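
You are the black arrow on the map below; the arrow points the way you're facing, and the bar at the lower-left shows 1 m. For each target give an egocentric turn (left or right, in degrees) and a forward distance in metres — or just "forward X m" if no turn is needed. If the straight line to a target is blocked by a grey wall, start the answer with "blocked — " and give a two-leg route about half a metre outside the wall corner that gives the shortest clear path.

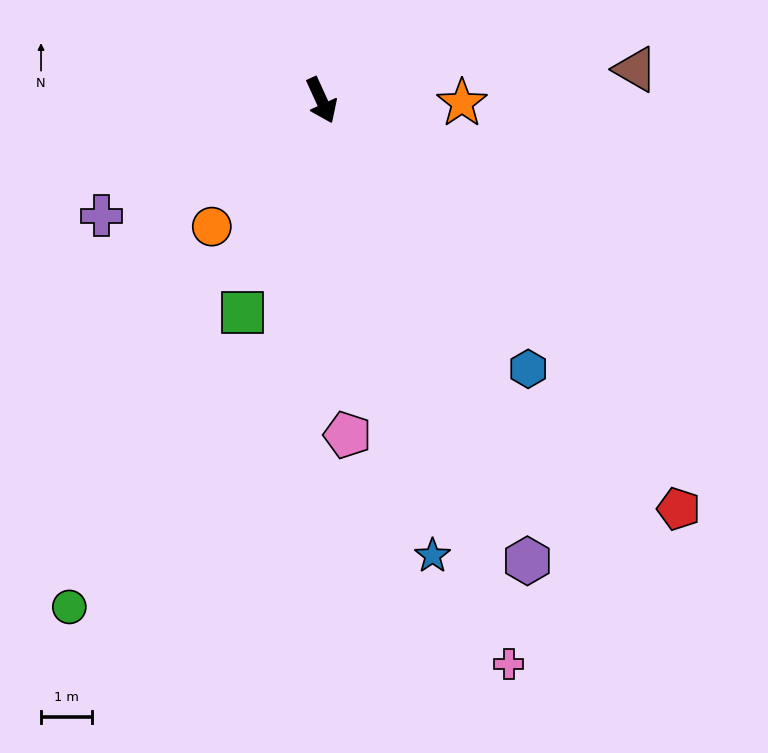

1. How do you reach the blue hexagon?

turn left 13°, forward 6.6 m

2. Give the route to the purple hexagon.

forward 9.8 m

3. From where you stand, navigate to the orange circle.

turn right 65°, forward 3.3 m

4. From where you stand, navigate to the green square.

turn right 45°, forward 4.4 m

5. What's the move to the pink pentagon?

turn right 20°, forward 6.5 m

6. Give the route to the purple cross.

turn right 87°, forward 4.8 m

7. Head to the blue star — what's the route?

turn right 11°, forward 9.1 m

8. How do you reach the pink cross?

turn right 6°, forward 11.6 m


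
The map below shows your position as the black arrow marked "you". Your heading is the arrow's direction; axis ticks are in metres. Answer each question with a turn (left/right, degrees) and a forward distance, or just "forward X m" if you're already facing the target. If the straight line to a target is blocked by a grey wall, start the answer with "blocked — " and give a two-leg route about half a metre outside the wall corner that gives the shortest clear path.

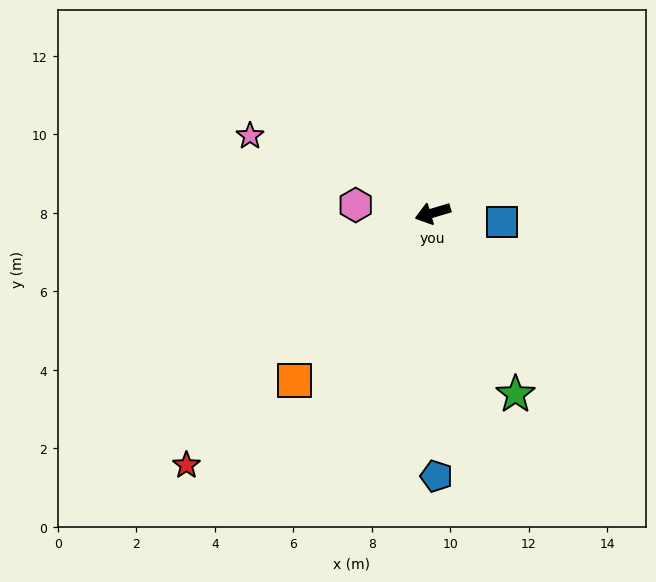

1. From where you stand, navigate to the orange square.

turn left 34°, forward 5.5 m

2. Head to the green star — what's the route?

turn left 98°, forward 5.1 m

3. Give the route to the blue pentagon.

turn left 74°, forward 6.7 m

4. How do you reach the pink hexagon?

turn right 23°, forward 2.0 m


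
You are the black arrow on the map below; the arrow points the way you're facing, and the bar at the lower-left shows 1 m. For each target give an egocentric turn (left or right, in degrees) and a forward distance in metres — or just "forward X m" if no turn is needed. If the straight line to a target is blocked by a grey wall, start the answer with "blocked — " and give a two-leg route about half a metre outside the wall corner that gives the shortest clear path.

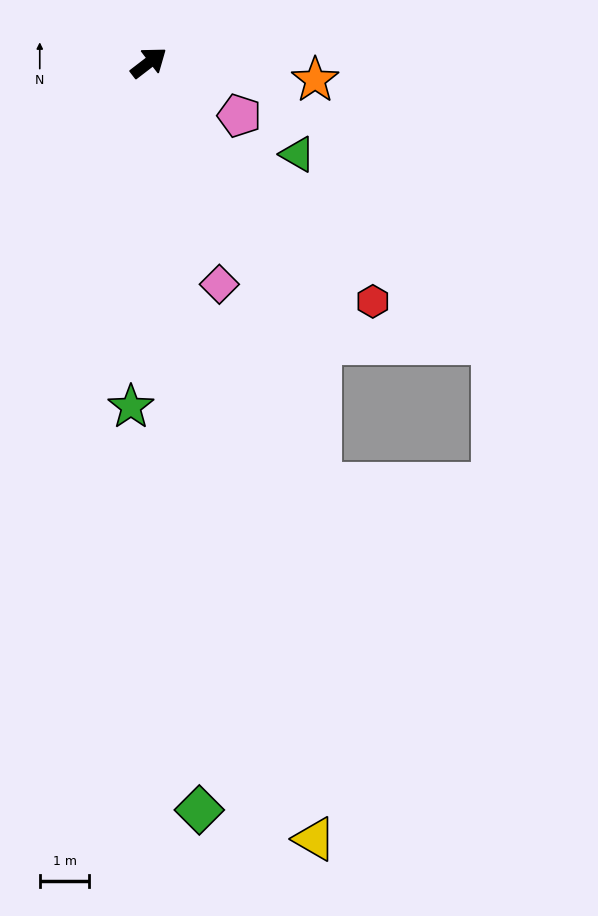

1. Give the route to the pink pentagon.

turn right 68°, forward 2.1 m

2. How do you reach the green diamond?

turn right 124°, forward 15.1 m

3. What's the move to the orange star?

turn right 44°, forward 3.4 m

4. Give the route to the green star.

turn right 131°, forward 6.9 m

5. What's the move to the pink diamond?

turn right 110°, forward 4.7 m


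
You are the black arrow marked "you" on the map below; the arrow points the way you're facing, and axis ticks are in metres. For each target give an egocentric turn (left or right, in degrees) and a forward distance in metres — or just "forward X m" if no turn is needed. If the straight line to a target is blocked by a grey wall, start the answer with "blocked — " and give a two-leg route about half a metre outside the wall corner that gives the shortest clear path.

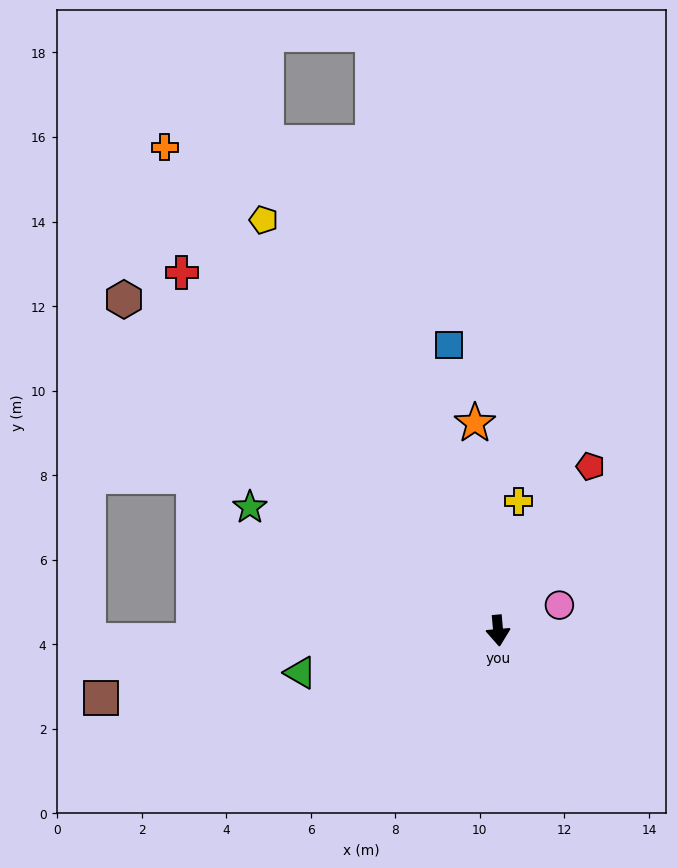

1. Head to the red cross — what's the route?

turn right 144°, forward 11.3 m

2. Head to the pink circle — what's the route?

turn left 108°, forward 1.6 m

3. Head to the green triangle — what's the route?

turn right 83°, forward 4.8 m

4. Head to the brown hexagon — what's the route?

turn right 137°, forward 11.8 m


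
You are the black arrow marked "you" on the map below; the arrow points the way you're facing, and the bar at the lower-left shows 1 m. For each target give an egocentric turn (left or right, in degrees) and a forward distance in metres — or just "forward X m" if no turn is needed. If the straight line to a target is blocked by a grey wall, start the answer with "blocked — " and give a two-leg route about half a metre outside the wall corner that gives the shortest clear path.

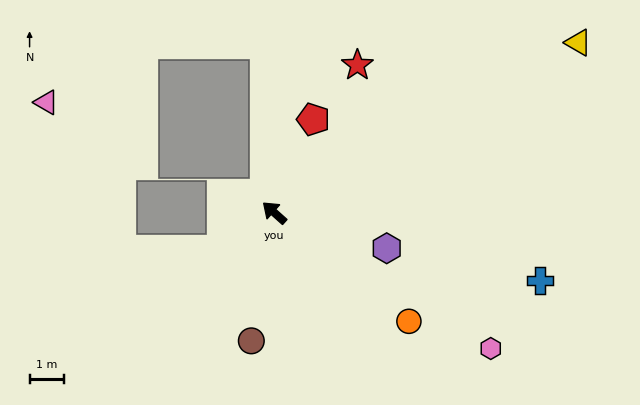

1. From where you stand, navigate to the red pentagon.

turn right 71°, forward 2.9 m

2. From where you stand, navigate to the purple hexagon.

turn right 156°, forward 3.4 m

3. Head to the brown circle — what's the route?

turn left 122°, forward 3.8 m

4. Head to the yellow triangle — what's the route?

turn right 109°, forward 10.1 m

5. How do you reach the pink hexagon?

turn right 170°, forward 7.4 m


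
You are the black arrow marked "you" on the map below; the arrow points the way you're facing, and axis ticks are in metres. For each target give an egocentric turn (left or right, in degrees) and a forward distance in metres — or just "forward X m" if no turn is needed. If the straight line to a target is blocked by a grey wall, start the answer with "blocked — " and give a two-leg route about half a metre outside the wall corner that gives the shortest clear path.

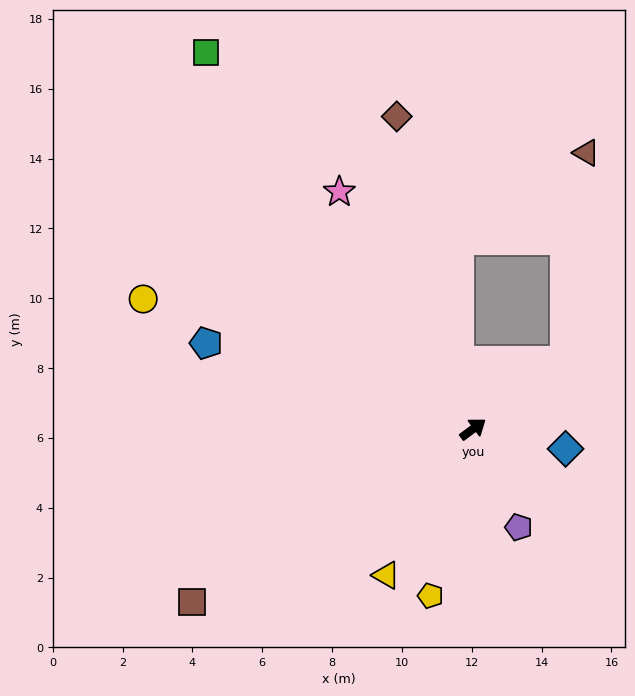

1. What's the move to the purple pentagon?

turn right 102°, forward 3.1 m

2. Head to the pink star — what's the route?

turn left 83°, forward 7.8 m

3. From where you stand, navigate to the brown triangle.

blocked — forward 3.3 m, then turn left 47°, forward 6.0 m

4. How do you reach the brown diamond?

turn left 67°, forward 9.2 m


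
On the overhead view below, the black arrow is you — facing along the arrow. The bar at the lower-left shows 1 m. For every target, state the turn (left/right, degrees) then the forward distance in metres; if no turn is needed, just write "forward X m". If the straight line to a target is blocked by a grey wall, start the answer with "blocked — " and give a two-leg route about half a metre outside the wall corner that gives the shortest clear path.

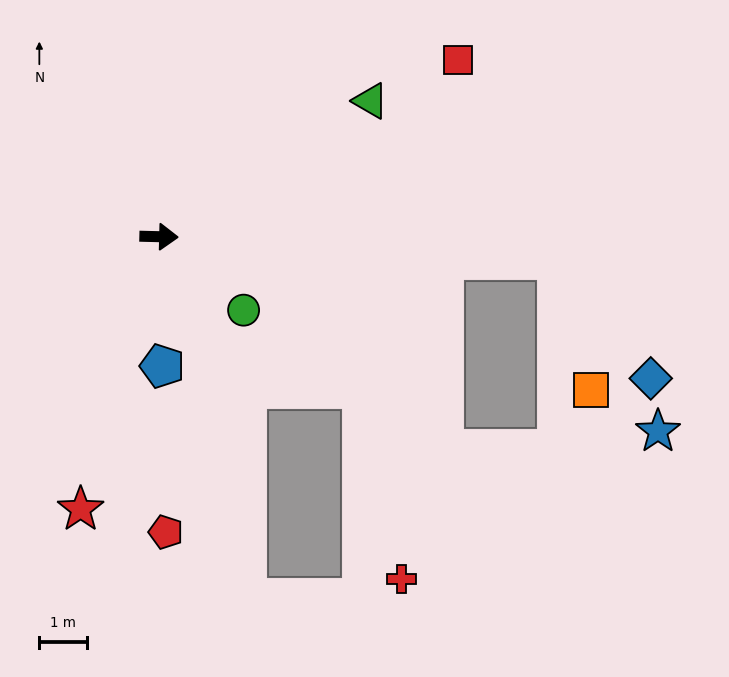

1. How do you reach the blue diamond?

blocked — forward 8.4 m, then turn right 50°, forward 3.2 m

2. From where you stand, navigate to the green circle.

turn right 40°, forward 2.4 m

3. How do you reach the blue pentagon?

turn right 87°, forward 2.7 m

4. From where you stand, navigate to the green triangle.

turn left 34°, forward 5.3 m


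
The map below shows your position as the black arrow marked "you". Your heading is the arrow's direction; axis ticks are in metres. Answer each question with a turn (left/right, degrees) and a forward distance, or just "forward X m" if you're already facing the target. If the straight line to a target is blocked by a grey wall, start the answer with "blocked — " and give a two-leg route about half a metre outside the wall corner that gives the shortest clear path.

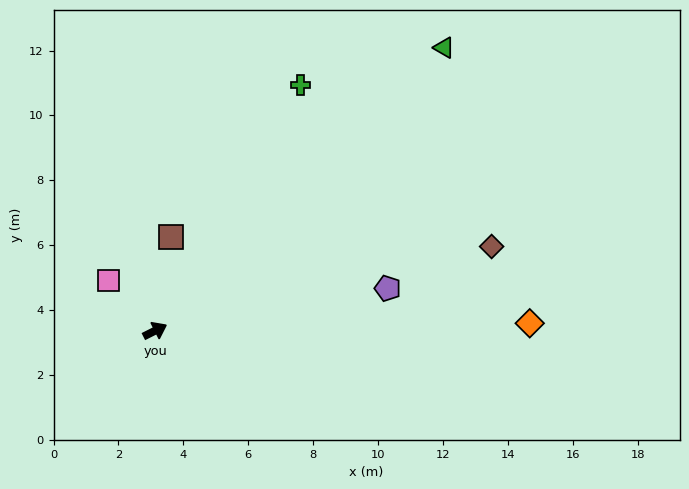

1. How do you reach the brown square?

turn left 54°, forward 2.9 m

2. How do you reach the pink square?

turn left 106°, forward 2.1 m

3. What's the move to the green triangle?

turn left 18°, forward 12.5 m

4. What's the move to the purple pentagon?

turn right 16°, forward 7.3 m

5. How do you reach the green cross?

turn left 33°, forward 8.8 m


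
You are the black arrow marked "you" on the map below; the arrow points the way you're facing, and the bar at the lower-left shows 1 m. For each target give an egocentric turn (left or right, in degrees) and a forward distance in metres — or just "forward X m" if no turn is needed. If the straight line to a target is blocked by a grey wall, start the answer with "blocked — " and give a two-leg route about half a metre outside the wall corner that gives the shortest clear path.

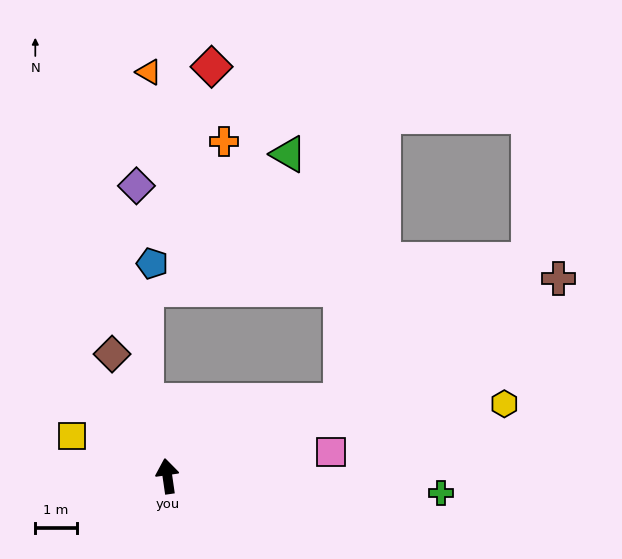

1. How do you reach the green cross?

turn right 102°, forward 6.6 m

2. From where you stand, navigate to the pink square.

turn right 90°, forward 4.0 m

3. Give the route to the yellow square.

turn left 59°, forward 2.5 m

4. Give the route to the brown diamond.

turn left 16°, forward 3.2 m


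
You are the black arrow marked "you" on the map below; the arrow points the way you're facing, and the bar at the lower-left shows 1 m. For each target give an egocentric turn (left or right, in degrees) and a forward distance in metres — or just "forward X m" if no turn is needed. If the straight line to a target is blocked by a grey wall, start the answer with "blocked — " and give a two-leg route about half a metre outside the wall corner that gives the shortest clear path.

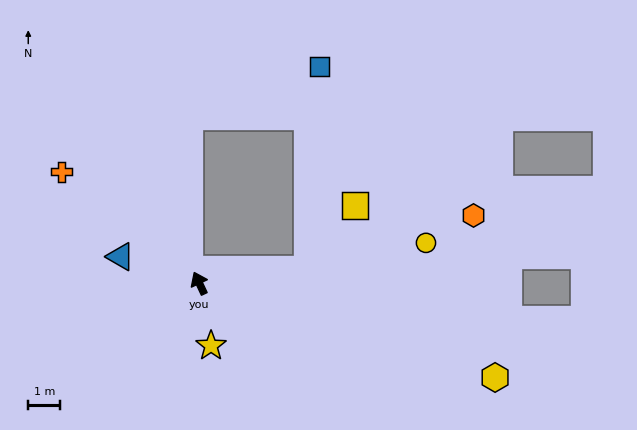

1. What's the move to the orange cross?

turn left 26°, forward 5.5 m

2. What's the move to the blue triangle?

turn left 46°, forward 2.6 m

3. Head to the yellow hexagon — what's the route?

turn right 133°, forward 9.6 m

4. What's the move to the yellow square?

blocked — turn right 108°, forward 3.4 m, then turn left 46°, forward 2.5 m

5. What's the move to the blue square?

blocked — turn right 108°, forward 3.4 m, then turn left 80°, forward 6.3 m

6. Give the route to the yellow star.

turn left 166°, forward 2.0 m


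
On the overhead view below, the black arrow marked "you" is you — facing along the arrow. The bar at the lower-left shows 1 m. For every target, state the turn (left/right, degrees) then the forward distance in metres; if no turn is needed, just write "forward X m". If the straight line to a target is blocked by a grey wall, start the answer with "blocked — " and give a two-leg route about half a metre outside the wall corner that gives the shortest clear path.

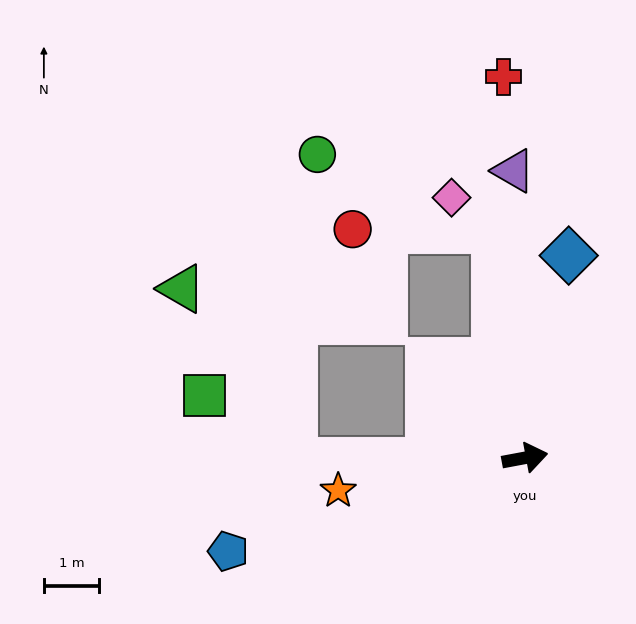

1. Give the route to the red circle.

blocked — turn left 87°, forward 4.1 m, then turn left 82°, forward 2.6 m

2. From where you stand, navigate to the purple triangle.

turn left 82°, forward 5.2 m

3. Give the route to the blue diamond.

turn left 67°, forward 3.7 m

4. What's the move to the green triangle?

blocked — turn left 170°, forward 4.2 m, then turn right 57°, forward 3.7 m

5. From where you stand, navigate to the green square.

blocked — turn left 170°, forward 4.2 m, then turn right 37°, forward 2.0 m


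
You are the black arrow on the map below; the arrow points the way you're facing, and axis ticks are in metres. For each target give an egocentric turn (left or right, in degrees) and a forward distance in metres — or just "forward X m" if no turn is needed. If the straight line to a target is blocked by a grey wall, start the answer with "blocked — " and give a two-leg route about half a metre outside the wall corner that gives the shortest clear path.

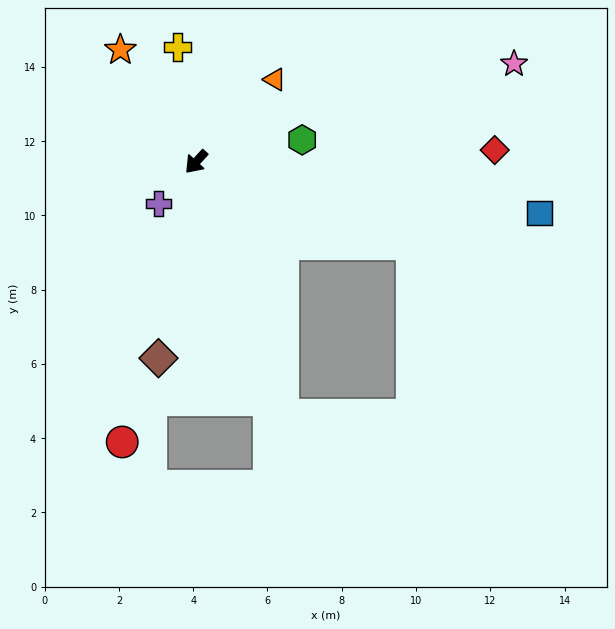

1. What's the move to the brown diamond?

turn left 32°, forward 5.4 m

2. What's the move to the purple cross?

forward 1.5 m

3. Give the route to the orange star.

turn right 104°, forward 3.6 m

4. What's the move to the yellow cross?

turn right 129°, forward 3.1 m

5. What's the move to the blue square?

turn left 124°, forward 9.3 m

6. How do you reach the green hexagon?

turn left 144°, forward 2.9 m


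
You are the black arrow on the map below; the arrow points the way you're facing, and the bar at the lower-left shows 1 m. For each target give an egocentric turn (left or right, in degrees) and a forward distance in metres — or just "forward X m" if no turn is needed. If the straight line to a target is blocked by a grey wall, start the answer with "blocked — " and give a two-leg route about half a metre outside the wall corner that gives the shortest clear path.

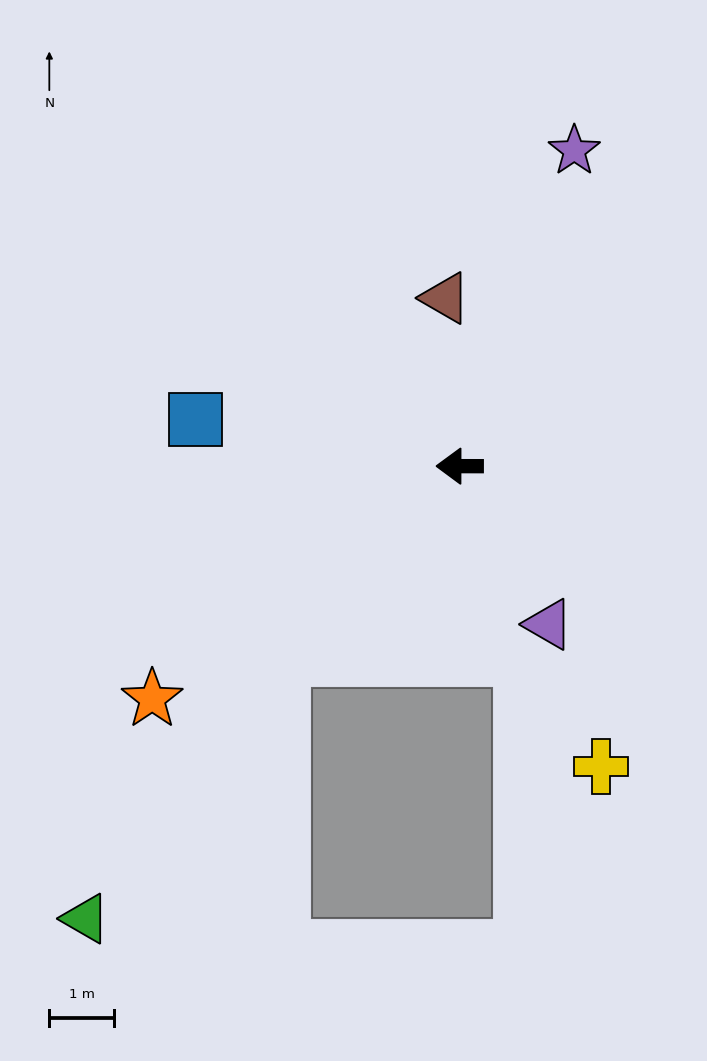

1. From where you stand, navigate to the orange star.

turn left 37°, forward 6.0 m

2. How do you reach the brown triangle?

turn right 85°, forward 2.6 m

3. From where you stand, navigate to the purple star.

turn right 110°, forward 5.2 m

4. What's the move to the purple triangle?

turn left 119°, forward 2.8 m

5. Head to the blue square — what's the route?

turn right 10°, forward 4.2 m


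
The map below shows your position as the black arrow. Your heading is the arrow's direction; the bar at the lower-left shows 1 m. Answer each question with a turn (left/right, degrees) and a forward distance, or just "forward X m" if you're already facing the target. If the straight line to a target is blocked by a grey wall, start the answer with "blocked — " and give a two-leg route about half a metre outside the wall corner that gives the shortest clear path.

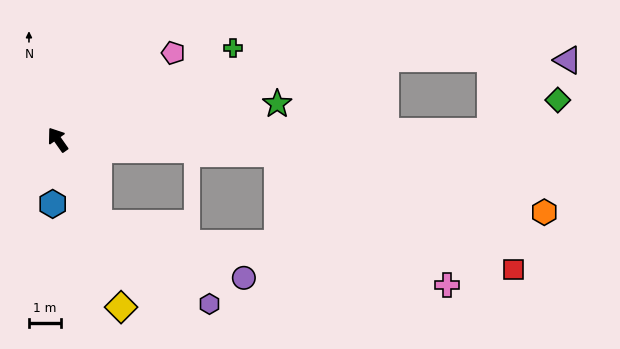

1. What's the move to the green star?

turn right 116°, forward 6.9 m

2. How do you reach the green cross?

turn right 98°, forward 6.2 m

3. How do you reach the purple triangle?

blocked — turn right 124°, forward 13.5 m, then turn left 42°, forward 3.3 m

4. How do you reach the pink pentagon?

turn right 88°, forward 4.5 m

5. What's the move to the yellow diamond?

turn left 166°, forward 5.6 m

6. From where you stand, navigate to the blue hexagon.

turn left 140°, forward 2.0 m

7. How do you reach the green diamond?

blocked — turn right 124°, forward 13.5 m, then turn left 24°, forward 2.3 m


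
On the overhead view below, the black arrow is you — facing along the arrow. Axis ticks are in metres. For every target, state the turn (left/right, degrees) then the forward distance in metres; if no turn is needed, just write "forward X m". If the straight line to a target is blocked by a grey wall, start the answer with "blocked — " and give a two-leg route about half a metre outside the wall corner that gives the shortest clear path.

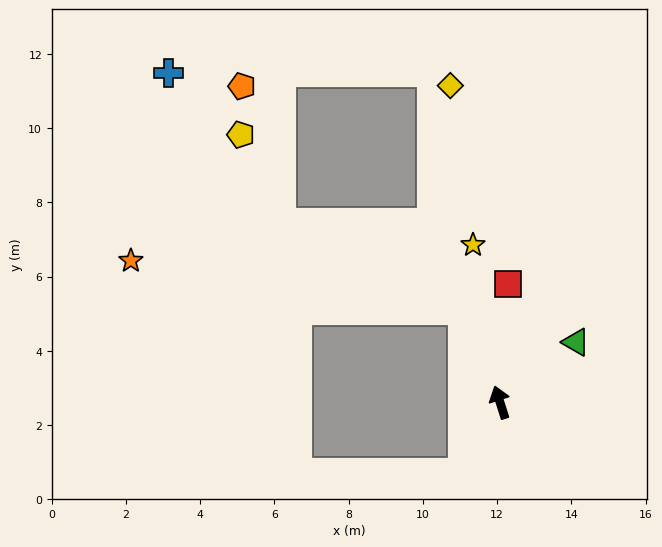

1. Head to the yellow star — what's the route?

turn right 8°, forward 4.3 m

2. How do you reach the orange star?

blocked — turn left 4°, forward 2.7 m, then turn left 60°, forward 9.1 m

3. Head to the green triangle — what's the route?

turn right 69°, forward 2.6 m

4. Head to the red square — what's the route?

turn right 22°, forward 3.2 m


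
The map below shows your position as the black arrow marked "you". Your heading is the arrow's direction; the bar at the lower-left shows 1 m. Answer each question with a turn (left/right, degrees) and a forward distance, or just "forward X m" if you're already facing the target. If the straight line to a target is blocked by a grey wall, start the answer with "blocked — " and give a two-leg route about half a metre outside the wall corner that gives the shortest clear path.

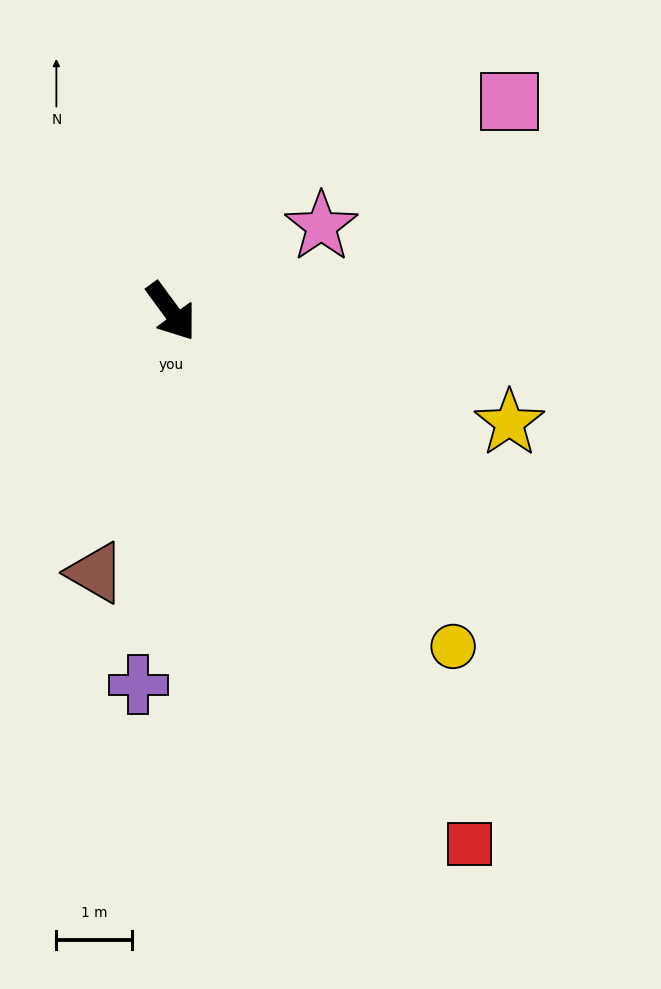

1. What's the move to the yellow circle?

turn left 4°, forward 5.8 m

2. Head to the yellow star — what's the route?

turn left 36°, forward 4.7 m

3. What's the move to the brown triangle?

turn right 52°, forward 3.6 m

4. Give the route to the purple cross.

turn right 41°, forward 5.0 m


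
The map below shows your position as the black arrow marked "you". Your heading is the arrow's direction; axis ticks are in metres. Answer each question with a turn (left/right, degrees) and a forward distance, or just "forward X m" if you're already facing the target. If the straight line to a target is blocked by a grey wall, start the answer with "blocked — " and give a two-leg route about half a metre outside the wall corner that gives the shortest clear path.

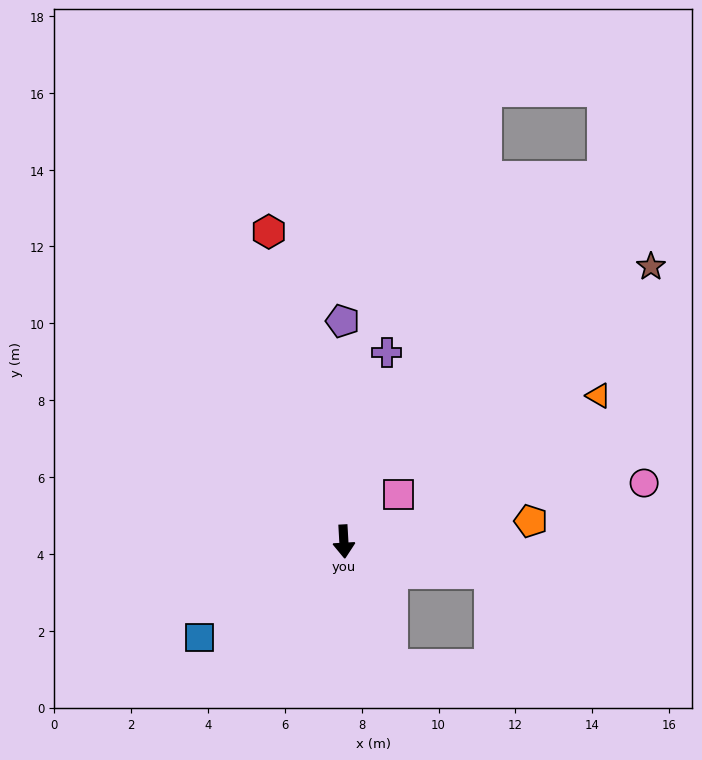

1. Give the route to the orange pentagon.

turn left 93°, forward 4.9 m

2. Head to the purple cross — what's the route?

turn left 164°, forward 5.0 m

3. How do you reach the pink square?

turn left 128°, forward 1.9 m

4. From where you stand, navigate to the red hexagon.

turn right 170°, forward 8.3 m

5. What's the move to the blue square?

turn right 60°, forward 4.5 m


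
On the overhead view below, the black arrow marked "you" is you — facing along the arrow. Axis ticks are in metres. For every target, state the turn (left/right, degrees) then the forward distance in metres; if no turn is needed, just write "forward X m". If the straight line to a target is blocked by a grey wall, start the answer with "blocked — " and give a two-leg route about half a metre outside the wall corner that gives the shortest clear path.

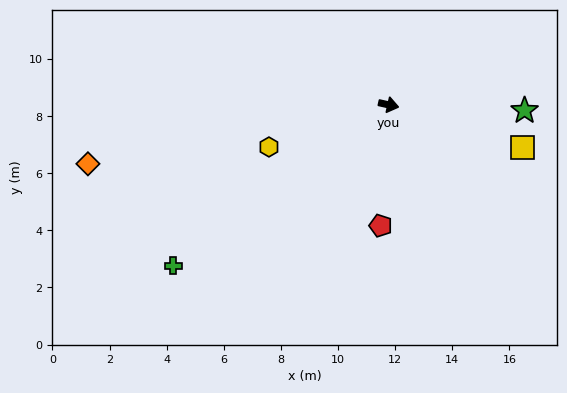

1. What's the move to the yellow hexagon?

turn right 148°, forward 4.4 m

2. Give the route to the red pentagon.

turn right 81°, forward 4.2 m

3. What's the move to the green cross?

turn right 131°, forward 9.4 m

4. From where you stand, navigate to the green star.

turn left 10°, forward 4.8 m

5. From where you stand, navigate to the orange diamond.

turn right 156°, forward 10.7 m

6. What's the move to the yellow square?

turn right 5°, forward 4.9 m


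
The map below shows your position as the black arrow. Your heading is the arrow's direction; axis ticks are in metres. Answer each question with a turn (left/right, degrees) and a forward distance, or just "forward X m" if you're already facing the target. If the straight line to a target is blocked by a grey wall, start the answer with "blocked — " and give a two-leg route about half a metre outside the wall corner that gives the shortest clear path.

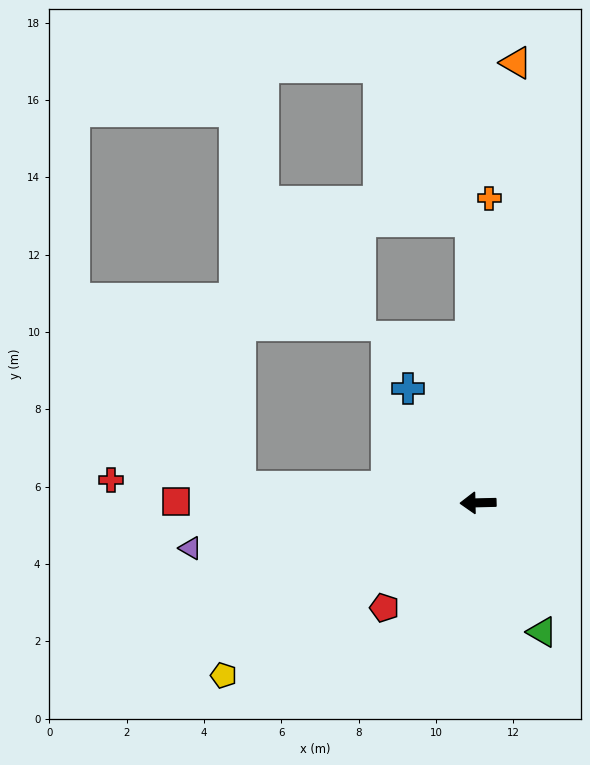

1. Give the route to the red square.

forward 7.8 m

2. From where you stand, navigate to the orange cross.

turn right 93°, forward 7.9 m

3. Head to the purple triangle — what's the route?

turn left 8°, forward 7.5 m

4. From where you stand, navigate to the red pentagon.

turn left 47°, forward 3.6 m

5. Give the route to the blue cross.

turn right 60°, forward 3.5 m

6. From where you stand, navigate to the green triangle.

turn left 115°, forward 3.7 m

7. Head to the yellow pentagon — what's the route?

turn left 33°, forward 8.0 m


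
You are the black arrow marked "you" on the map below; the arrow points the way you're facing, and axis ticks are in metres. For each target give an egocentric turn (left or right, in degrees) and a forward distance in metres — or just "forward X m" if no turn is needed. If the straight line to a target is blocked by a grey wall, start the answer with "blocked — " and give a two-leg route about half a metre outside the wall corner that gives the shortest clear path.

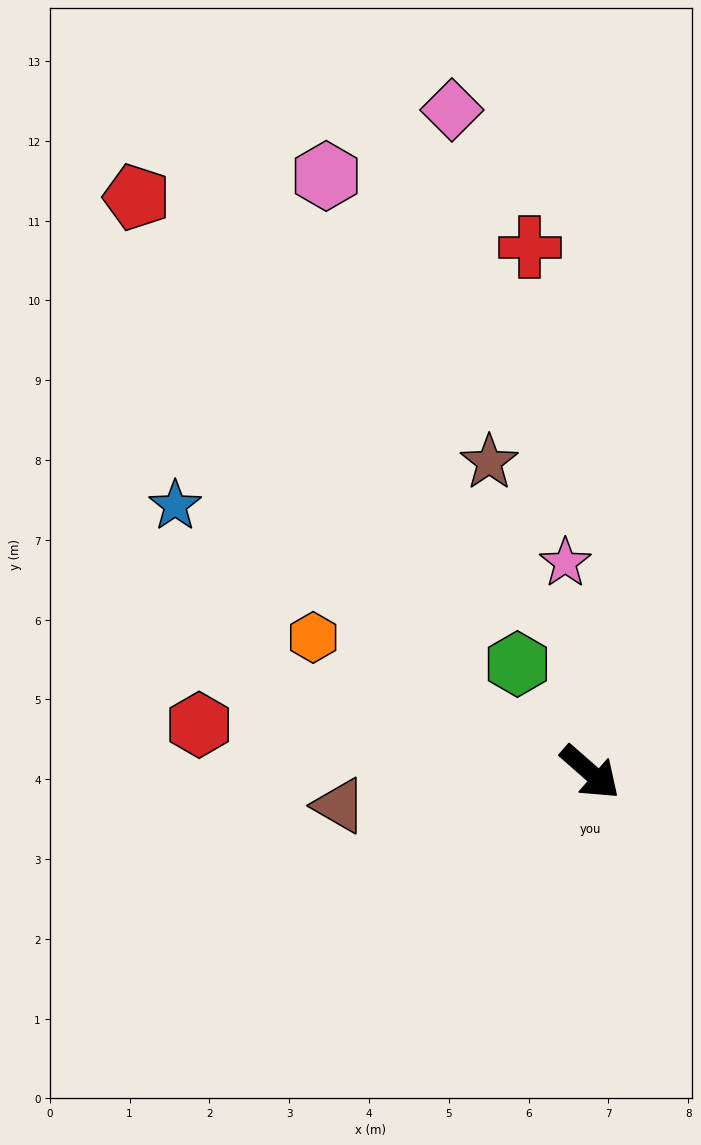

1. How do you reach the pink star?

turn left 138°, forward 2.6 m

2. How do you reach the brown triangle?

turn right 131°, forward 3.2 m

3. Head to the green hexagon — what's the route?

turn left 165°, forward 1.6 m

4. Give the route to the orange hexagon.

turn right 165°, forward 3.9 m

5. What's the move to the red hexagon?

turn right 146°, forward 4.9 m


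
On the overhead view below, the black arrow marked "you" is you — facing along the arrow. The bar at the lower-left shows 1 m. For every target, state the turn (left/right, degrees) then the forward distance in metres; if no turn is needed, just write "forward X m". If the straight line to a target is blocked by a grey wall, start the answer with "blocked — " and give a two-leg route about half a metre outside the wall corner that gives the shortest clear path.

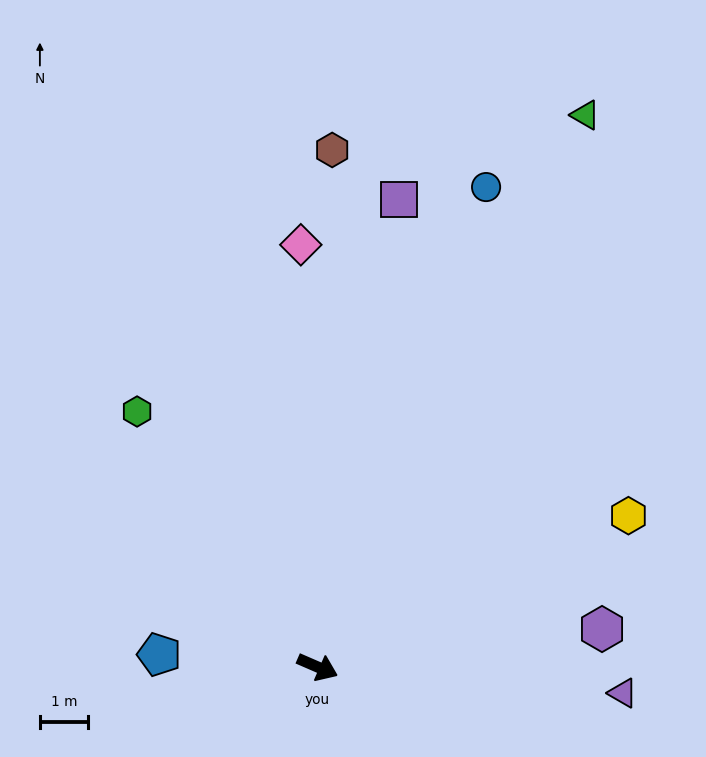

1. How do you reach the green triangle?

turn left 88°, forward 12.7 m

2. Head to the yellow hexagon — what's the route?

turn left 49°, forward 7.2 m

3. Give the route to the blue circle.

turn left 94°, forward 10.6 m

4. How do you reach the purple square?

turn left 104°, forward 9.9 m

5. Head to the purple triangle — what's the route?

turn left 19°, forward 6.4 m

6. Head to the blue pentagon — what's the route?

turn right 161°, forward 3.3 m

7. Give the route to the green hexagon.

turn left 149°, forward 6.5 m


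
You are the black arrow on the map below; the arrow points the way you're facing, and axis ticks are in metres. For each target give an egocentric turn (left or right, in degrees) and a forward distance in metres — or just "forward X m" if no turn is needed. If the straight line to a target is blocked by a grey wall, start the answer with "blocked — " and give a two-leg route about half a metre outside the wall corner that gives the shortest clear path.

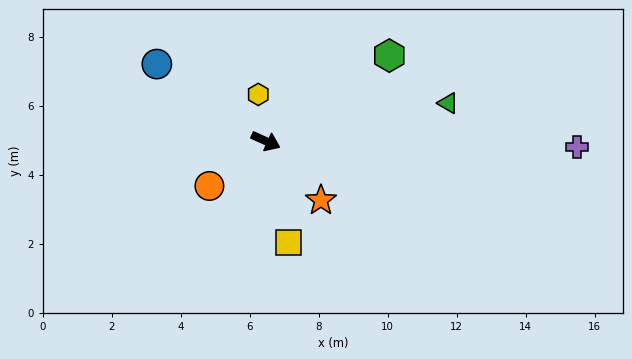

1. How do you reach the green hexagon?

turn left 59°, forward 4.4 m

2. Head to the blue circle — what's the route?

turn left 169°, forward 3.9 m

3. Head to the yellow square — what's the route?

turn right 53°, forward 3.0 m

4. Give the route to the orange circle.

turn right 117°, forward 2.1 m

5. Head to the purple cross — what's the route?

turn left 23°, forward 9.0 m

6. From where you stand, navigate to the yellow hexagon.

turn left 123°, forward 1.4 m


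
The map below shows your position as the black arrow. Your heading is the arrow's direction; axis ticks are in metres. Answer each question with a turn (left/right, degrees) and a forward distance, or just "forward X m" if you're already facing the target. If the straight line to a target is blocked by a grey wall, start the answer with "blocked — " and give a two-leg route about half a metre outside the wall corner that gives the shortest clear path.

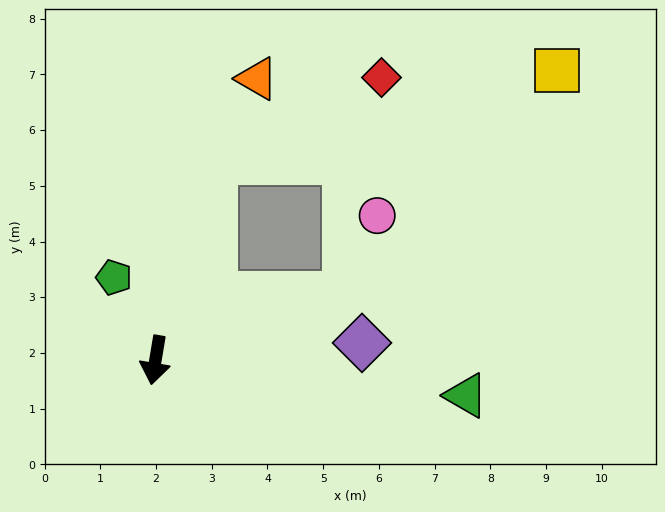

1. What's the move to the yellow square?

blocked — turn left 118°, forward 3.6 m, then turn left 28°, forward 5.5 m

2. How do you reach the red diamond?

blocked — turn left 173°, forward 3.7 m, then turn right 47°, forward 3.4 m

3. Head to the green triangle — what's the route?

turn left 93°, forward 5.6 m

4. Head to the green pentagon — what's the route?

turn right 144°, forward 1.7 m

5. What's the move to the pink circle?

blocked — turn left 118°, forward 3.6 m, then turn left 50°, forward 1.5 m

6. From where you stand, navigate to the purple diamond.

turn left 104°, forward 3.7 m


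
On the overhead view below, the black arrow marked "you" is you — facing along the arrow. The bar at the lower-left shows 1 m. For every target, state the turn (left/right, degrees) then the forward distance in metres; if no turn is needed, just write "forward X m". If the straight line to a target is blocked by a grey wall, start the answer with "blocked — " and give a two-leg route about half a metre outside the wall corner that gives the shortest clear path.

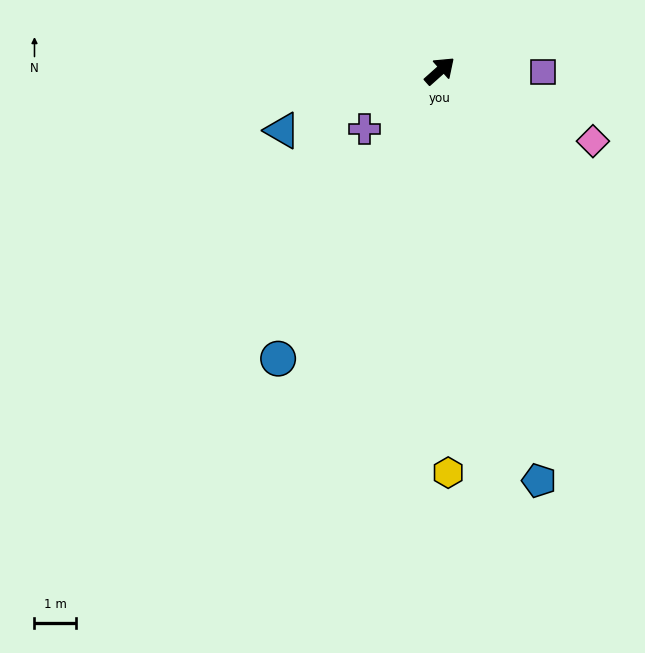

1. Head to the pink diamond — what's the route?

turn right 66°, forward 4.0 m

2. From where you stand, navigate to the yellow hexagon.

turn right 131°, forward 9.6 m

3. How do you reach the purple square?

turn right 42°, forward 2.5 m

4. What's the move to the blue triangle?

turn left 159°, forward 4.0 m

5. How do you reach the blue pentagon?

turn right 118°, forward 10.1 m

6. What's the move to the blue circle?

turn right 161°, forward 7.9 m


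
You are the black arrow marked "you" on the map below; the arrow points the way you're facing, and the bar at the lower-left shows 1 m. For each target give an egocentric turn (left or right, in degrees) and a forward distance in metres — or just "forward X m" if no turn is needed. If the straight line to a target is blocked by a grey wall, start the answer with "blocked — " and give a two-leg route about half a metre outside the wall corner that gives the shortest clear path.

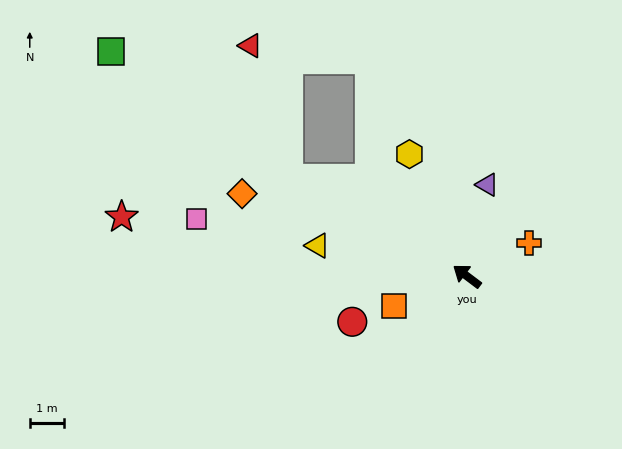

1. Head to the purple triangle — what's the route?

turn right 66°, forward 2.7 m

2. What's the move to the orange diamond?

turn left 17°, forward 6.9 m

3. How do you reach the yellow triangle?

turn left 25°, forward 4.4 m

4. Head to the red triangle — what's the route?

blocked — turn left 8°, forward 5.9 m, then turn right 45°, forward 4.0 m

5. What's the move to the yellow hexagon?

turn right 28°, forward 3.9 m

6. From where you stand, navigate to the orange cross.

turn right 115°, forward 2.0 m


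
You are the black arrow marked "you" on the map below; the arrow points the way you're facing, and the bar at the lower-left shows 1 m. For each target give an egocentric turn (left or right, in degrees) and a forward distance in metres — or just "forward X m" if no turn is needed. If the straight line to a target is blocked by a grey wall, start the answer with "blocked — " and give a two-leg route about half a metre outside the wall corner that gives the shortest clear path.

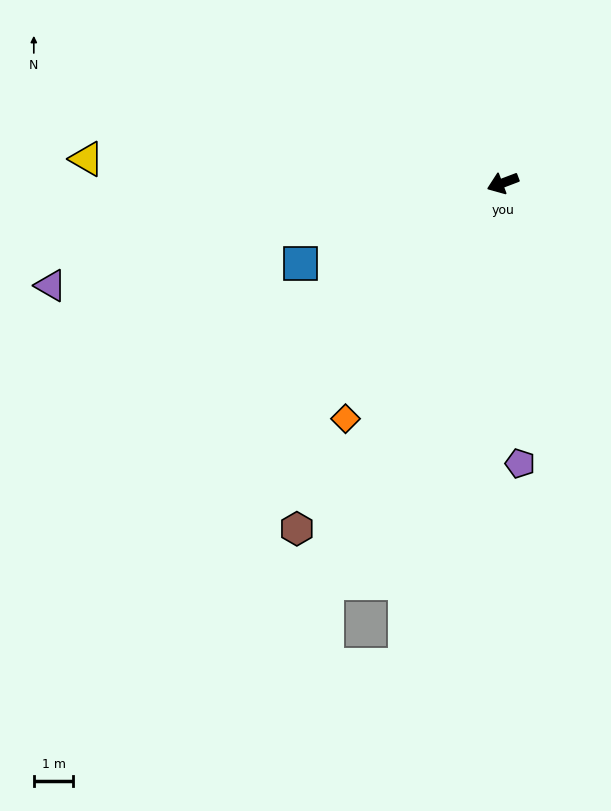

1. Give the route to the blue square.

forward 5.5 m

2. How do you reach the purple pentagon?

turn left 73°, forward 7.1 m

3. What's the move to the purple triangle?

turn right 8°, forward 11.7 m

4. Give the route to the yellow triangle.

turn right 24°, forward 10.5 m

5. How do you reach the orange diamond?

turn left 35°, forward 7.2 m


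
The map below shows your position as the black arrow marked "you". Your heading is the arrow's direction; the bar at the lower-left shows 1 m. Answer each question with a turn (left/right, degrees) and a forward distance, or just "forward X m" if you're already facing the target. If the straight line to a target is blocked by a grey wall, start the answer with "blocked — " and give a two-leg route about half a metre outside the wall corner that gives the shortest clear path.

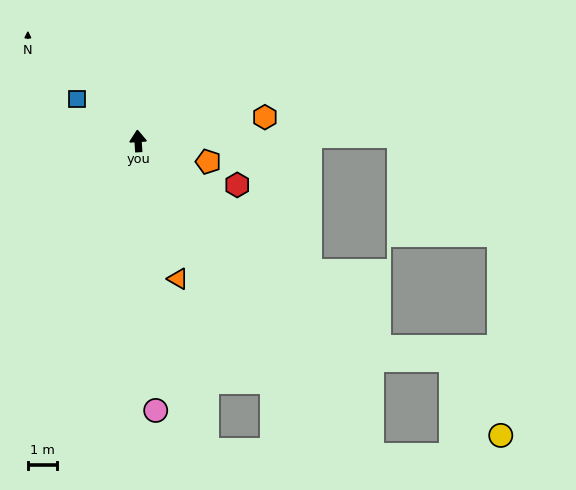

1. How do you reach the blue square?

turn left 52°, forward 2.5 m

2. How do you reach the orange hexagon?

turn right 83°, forward 4.4 m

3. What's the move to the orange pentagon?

turn right 110°, forward 2.5 m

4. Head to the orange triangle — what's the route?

turn right 168°, forward 4.9 m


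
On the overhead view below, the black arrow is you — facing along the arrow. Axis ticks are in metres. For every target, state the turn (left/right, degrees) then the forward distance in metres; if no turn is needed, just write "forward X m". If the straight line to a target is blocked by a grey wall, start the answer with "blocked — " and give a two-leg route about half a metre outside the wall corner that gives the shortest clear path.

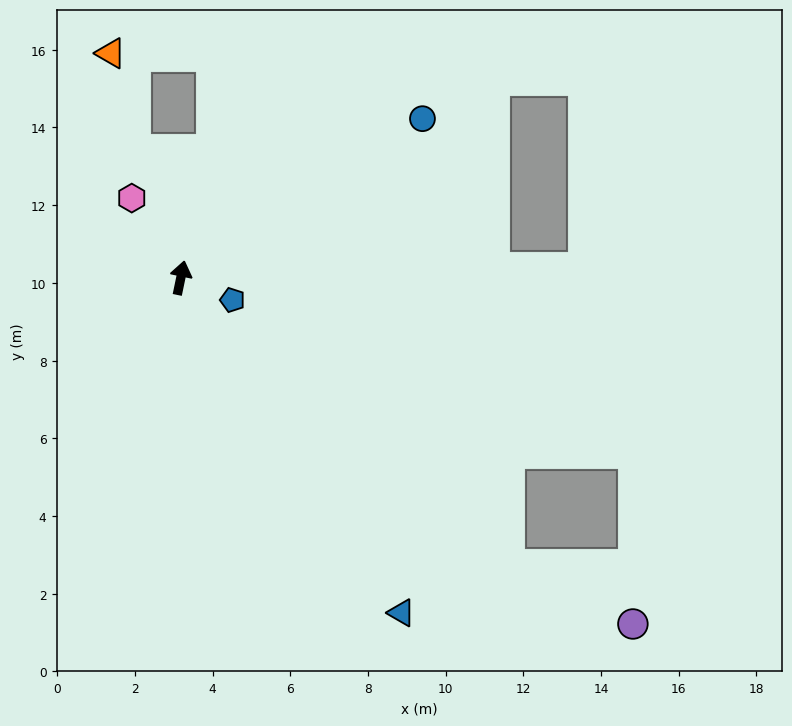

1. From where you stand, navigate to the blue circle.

turn right 45°, forward 7.4 m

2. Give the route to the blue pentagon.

turn right 102°, forward 1.4 m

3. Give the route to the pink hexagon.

turn left 43°, forward 2.4 m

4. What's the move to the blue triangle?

turn right 135°, forward 10.3 m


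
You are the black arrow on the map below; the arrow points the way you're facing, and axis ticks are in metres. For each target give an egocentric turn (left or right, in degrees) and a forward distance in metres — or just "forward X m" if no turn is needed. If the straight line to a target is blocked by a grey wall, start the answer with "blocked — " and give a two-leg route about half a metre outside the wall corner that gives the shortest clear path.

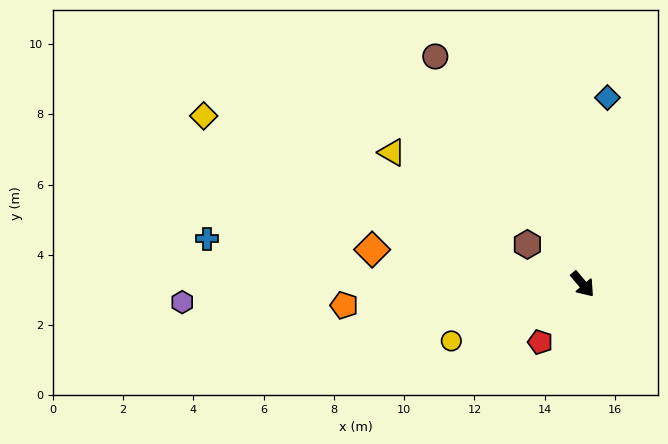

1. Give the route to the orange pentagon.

turn right 125°, forward 6.8 m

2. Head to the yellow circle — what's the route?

turn right 107°, forward 4.1 m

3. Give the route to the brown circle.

turn left 173°, forward 7.7 m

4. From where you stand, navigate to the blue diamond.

turn left 132°, forward 5.4 m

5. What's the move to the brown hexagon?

turn right 166°, forward 1.9 m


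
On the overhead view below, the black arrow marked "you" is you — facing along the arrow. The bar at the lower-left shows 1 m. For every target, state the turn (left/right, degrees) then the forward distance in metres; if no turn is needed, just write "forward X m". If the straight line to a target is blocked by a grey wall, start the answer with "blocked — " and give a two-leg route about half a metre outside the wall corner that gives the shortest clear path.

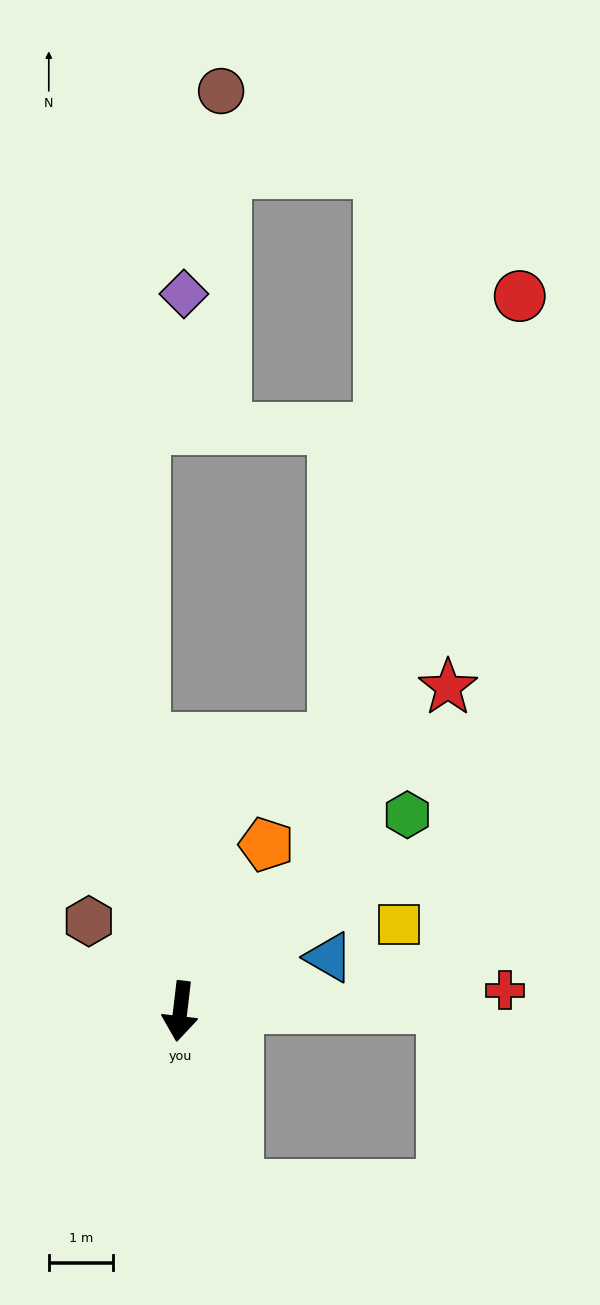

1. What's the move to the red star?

turn left 147°, forward 6.5 m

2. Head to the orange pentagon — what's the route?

turn left 159°, forward 2.9 m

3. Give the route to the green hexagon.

turn left 138°, forward 4.7 m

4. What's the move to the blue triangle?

turn left 117°, forward 2.5 m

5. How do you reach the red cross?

turn left 100°, forward 5.0 m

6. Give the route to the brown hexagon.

turn right 128°, forward 2.0 m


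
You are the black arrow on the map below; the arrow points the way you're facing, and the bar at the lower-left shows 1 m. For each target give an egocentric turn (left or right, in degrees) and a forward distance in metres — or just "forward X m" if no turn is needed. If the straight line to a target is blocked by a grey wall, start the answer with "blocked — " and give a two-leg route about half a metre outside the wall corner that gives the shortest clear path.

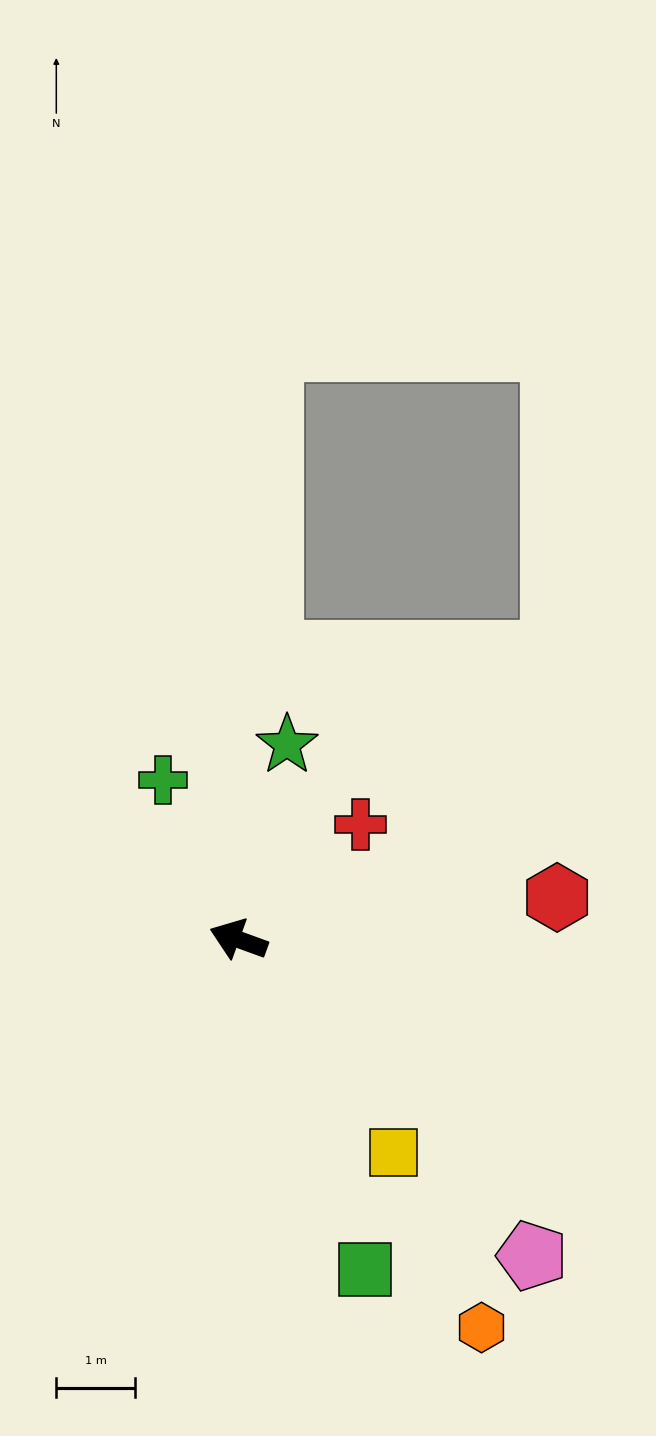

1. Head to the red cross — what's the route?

turn right 117°, forward 2.1 m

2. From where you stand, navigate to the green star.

turn right 84°, forward 2.6 m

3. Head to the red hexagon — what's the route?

turn right 153°, forward 4.1 m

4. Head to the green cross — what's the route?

turn right 45°, forward 2.2 m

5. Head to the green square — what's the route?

turn left 131°, forward 4.5 m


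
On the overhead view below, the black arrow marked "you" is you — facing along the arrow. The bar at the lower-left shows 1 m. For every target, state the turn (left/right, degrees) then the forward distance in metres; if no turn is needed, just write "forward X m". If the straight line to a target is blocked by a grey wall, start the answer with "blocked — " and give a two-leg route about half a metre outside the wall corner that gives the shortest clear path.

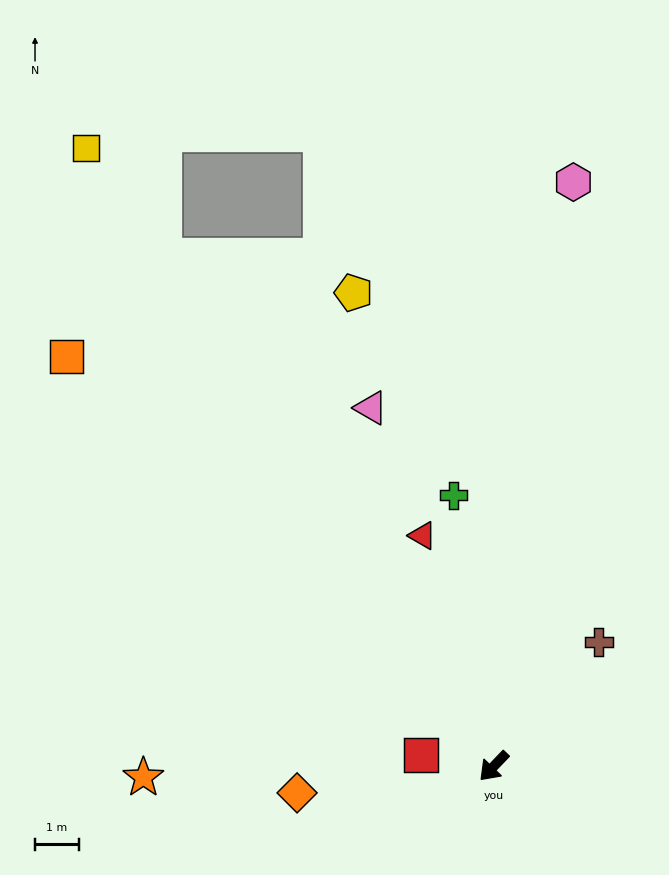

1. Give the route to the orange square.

turn right 90°, forward 13.6 m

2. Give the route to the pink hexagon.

turn right 144°, forward 13.5 m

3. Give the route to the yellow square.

turn right 103°, forward 17.0 m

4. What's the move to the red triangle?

turn right 119°, forward 5.5 m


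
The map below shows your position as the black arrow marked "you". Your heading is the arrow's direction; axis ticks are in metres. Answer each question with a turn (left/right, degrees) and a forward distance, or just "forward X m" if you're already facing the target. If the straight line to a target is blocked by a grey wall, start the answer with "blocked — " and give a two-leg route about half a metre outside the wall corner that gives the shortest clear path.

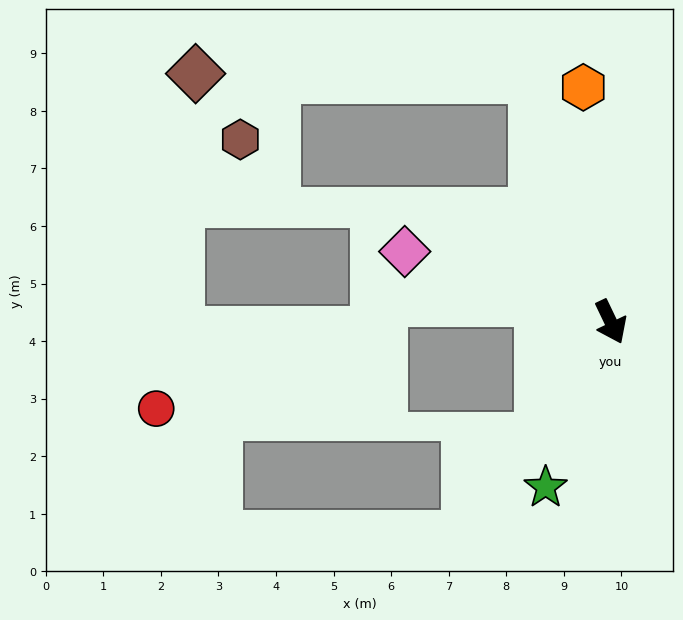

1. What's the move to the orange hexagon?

turn left 161°, forward 4.1 m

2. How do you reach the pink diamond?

turn right 134°, forward 3.8 m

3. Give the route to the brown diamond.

blocked — turn left 172°, forward 4.4 m, then turn left 71°, forward 5.9 m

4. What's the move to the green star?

turn right 47°, forward 3.1 m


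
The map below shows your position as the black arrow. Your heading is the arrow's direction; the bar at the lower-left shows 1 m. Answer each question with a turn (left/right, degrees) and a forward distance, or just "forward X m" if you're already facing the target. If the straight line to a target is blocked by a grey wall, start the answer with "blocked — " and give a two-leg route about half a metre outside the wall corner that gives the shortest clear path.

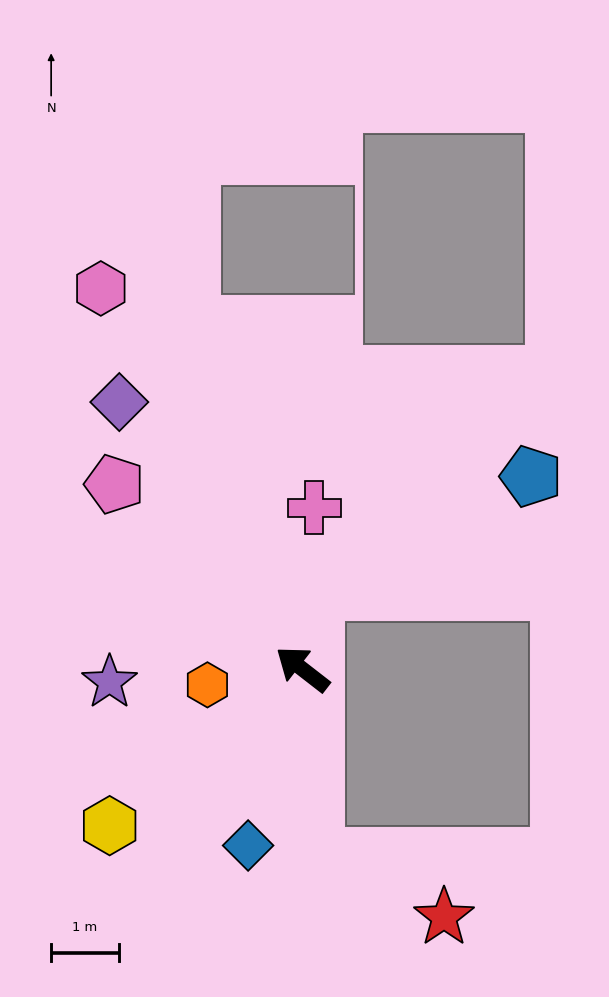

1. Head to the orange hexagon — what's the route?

turn left 47°, forward 1.4 m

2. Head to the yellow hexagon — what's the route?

turn left 77°, forward 3.7 m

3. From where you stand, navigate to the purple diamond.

turn right 18°, forward 4.8 m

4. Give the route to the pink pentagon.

turn right 7°, forward 3.9 m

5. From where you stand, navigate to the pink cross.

turn right 56°, forward 2.4 m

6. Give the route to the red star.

blocked — turn left 132°, forward 2.8 m, then turn left 60°, forward 2.1 m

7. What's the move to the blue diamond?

turn left 111°, forward 2.7 m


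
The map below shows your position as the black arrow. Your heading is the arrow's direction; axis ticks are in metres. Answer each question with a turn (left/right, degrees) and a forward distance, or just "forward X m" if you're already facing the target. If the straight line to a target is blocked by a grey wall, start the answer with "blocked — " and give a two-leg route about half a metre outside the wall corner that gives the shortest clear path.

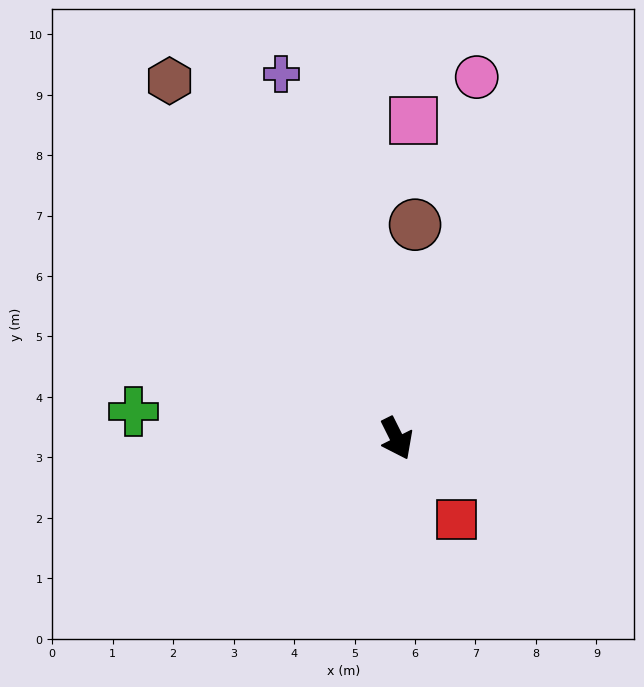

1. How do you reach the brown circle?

turn left 149°, forward 3.5 m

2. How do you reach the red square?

turn left 10°, forward 1.7 m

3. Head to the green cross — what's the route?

turn right 122°, forward 4.4 m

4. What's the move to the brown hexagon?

turn right 174°, forward 7.0 m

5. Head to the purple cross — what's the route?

turn left 171°, forward 6.3 m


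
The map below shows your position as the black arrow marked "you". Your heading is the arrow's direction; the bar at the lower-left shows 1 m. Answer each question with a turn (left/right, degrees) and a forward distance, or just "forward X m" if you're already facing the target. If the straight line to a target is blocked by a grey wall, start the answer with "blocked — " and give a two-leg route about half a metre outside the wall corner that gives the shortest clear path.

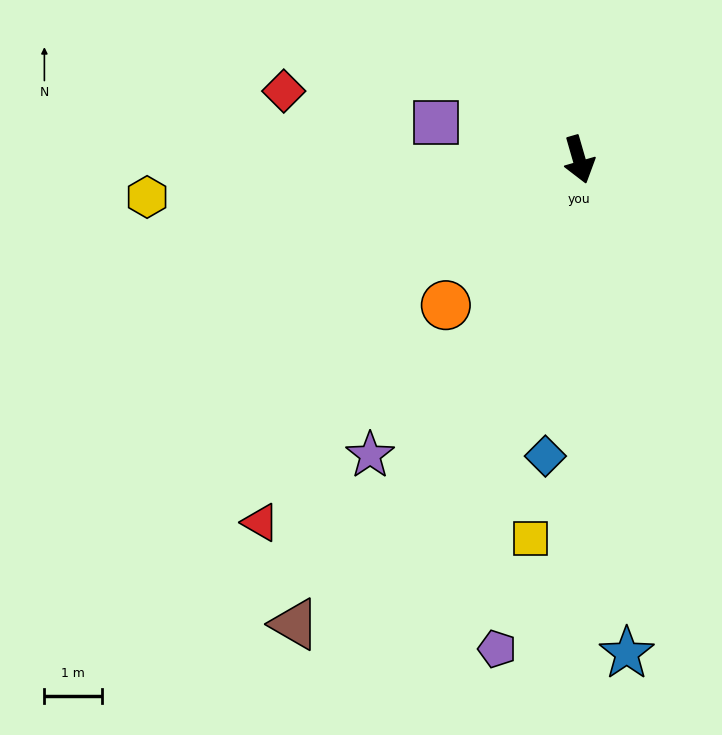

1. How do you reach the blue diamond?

turn right 23°, forward 5.2 m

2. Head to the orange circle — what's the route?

turn right 59°, forward 3.4 m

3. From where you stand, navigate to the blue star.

turn right 11°, forward 8.6 m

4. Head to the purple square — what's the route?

turn right 121°, forward 2.6 m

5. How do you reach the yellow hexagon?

turn right 101°, forward 7.5 m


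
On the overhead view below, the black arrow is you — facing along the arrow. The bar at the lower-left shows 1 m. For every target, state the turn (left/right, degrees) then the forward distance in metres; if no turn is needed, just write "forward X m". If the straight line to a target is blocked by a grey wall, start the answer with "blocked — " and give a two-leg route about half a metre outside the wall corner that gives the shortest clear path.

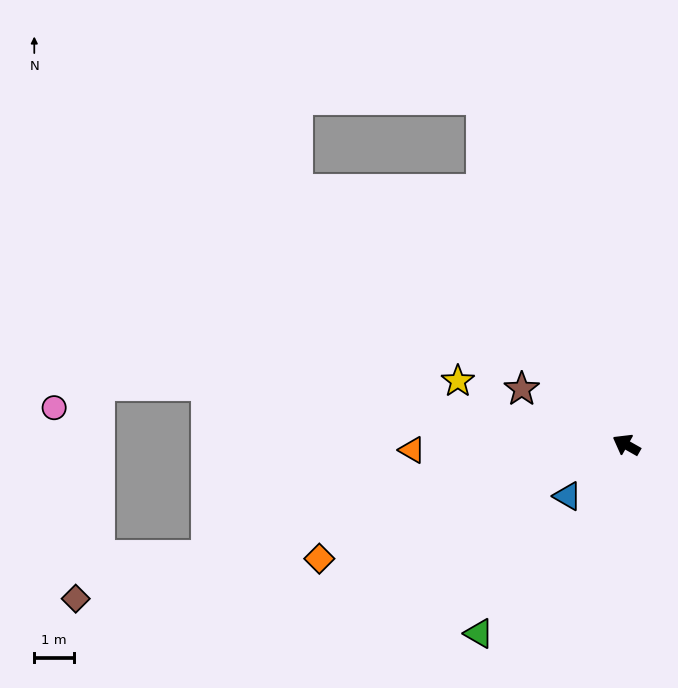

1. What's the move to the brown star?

forward 3.0 m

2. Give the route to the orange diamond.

turn left 50°, forward 8.3 m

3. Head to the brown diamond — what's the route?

turn left 45°, forward 14.5 m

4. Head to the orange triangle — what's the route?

turn left 31°, forward 5.4 m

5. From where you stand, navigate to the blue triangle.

turn left 71°, forward 2.0 m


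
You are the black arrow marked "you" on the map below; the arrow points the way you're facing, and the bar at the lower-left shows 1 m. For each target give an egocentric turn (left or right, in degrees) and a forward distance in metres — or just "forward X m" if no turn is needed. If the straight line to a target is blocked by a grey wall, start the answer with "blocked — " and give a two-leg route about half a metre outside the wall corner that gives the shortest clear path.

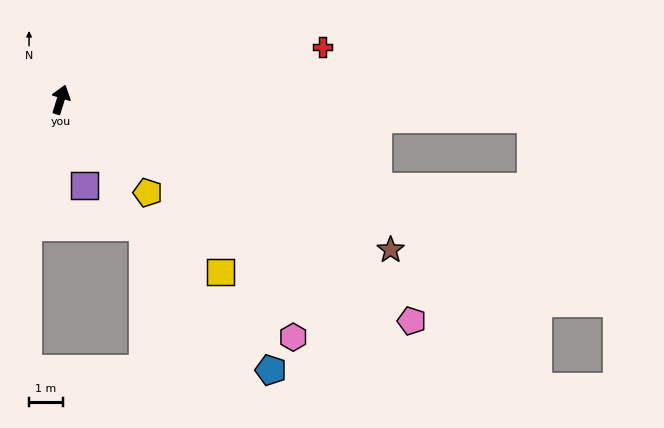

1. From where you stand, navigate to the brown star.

turn right 97°, forward 10.8 m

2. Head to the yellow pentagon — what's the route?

turn right 120°, forward 3.8 m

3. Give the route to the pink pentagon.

turn right 105°, forward 12.3 m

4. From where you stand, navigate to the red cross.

turn right 61°, forward 7.9 m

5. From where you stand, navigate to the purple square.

turn right 147°, forward 2.7 m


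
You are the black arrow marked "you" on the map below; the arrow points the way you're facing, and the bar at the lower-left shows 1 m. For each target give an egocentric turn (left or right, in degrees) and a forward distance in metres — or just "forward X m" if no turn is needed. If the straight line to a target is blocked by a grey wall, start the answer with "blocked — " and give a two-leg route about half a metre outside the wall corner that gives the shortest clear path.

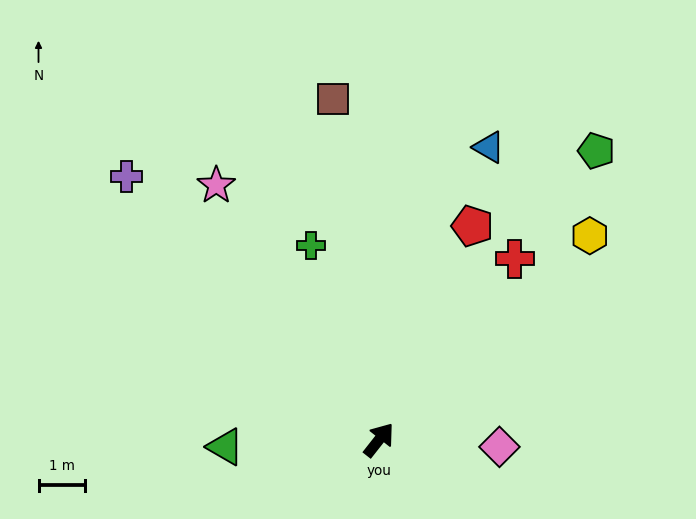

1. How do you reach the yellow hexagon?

turn right 8°, forward 6.4 m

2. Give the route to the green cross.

turn left 58°, forward 4.5 m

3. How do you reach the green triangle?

turn left 131°, forward 3.3 m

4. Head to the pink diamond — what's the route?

turn right 55°, forward 2.6 m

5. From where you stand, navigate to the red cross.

forward 4.9 m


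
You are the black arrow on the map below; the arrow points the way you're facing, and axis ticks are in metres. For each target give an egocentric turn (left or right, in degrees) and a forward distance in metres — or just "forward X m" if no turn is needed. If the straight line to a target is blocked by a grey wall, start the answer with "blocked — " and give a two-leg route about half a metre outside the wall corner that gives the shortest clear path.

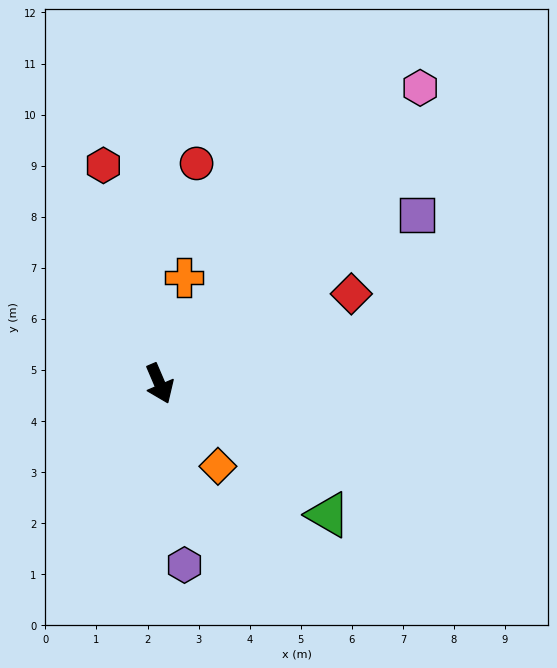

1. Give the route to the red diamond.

turn left 92°, forward 4.1 m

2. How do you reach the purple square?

turn left 100°, forward 6.0 m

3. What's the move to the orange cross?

turn left 144°, forward 2.1 m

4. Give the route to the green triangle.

turn left 29°, forward 4.2 m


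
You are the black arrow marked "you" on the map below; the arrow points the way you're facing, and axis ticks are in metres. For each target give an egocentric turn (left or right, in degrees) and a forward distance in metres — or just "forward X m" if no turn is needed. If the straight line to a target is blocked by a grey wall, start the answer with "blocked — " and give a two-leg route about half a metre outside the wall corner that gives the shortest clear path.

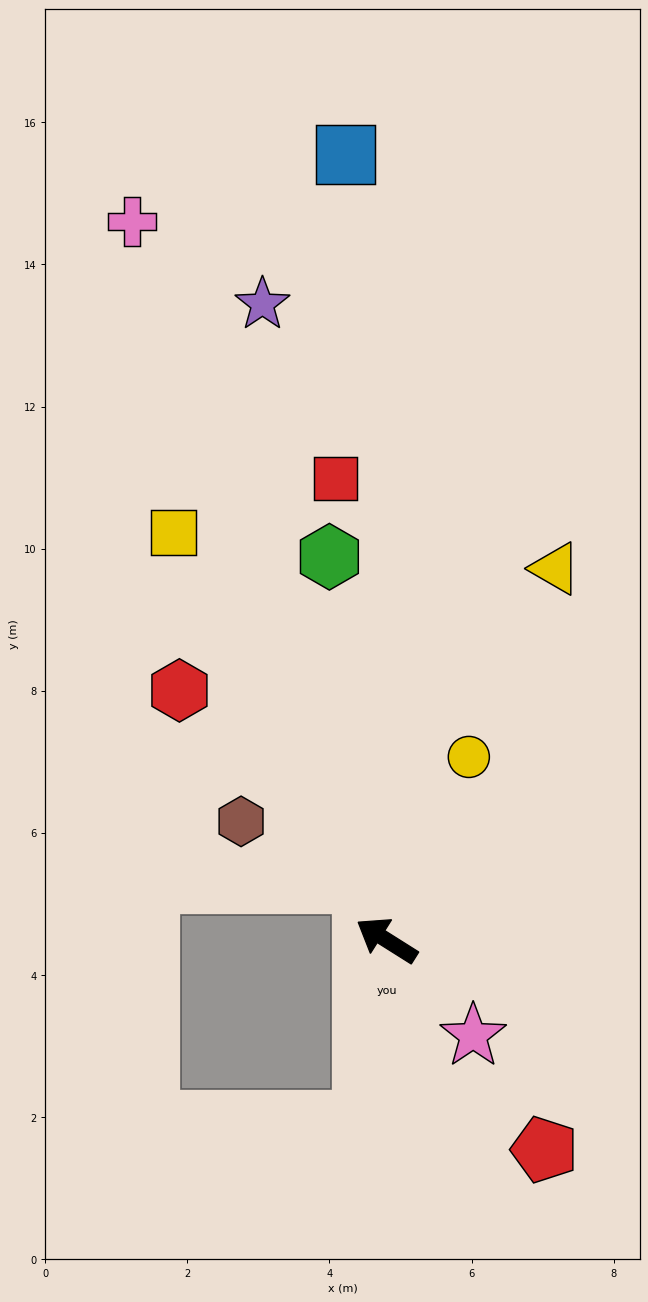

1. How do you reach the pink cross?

turn right 38°, forward 10.7 m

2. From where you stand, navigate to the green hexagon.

turn right 49°, forward 5.5 m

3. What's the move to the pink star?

turn left 164°, forward 1.8 m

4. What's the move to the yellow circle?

turn right 82°, forward 2.8 m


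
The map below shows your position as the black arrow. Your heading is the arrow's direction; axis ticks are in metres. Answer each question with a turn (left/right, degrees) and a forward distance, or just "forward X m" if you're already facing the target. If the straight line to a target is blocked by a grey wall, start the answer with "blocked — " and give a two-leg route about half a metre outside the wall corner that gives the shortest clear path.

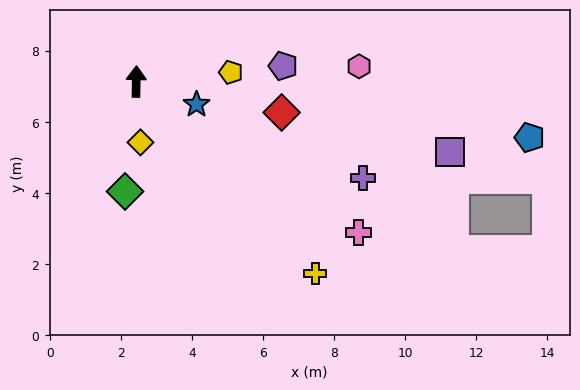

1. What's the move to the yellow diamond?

turn right 175°, forward 1.7 m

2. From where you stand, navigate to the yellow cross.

turn right 136°, forward 7.4 m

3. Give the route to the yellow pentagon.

turn right 83°, forward 2.7 m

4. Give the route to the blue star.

turn right 110°, forward 1.8 m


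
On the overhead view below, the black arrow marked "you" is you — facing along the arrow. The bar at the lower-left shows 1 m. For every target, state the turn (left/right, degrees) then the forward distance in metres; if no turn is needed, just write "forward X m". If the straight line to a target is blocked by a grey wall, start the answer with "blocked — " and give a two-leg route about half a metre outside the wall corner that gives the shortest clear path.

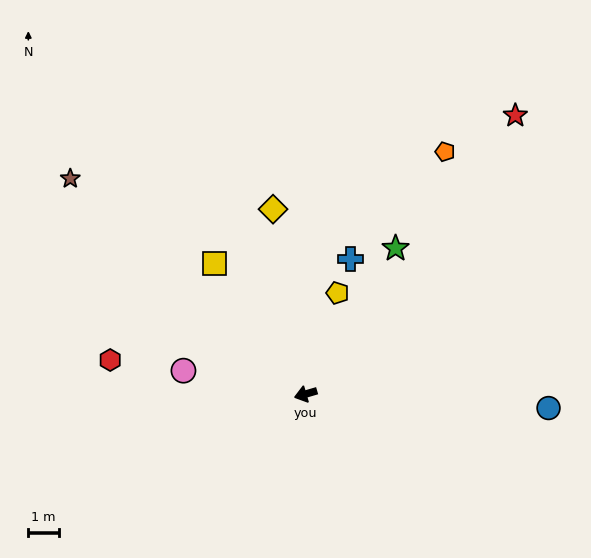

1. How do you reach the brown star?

turn right 59°, forward 10.6 m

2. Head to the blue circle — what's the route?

turn left 160°, forward 8.0 m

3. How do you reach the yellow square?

turn right 71°, forward 5.3 m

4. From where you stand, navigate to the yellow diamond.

turn right 96°, forward 6.2 m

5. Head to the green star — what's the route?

turn right 138°, forward 5.7 m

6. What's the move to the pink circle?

turn right 27°, forward 4.1 m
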